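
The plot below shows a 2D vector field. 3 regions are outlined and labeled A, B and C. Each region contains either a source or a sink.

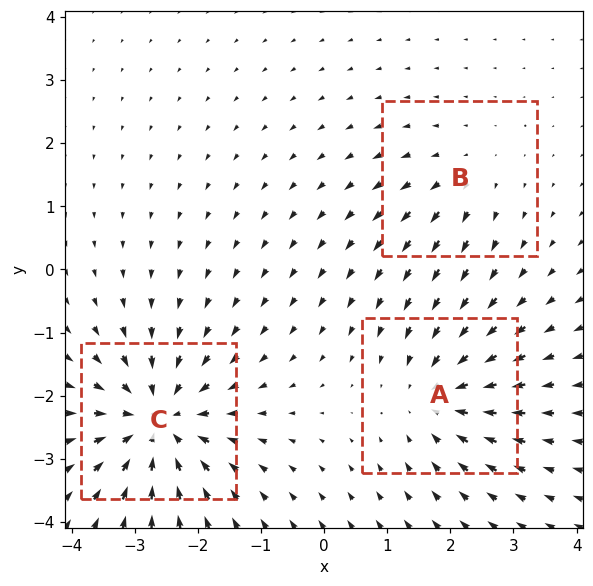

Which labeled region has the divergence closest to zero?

Divergence at each region's feature centre — A: about -4, B: about +2, C: about -5. Region B is closest to zero.

B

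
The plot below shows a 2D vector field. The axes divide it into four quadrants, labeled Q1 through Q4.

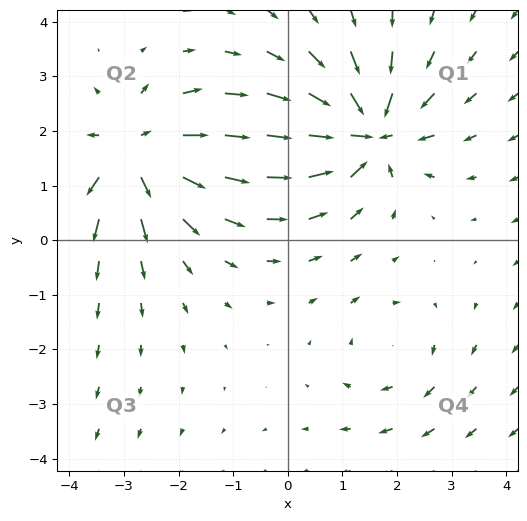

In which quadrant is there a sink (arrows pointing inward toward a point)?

Q1

The sink sits at approximately (1.4, 2.0), which lies in quadrant Q1. The divergence there is about -7, negative as expected for a sink.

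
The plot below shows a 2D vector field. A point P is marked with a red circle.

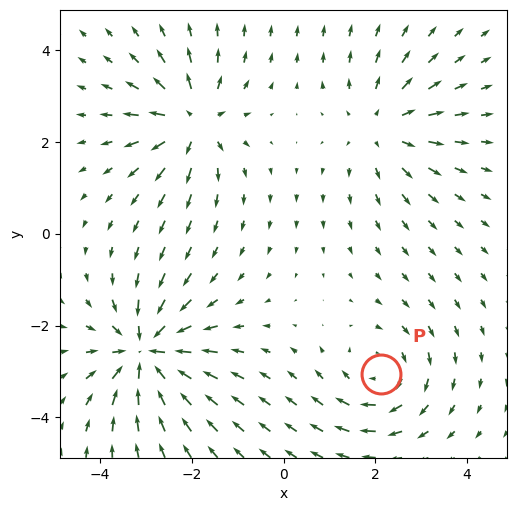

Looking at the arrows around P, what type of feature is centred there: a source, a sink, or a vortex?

At P (2.1, -3.0) the arrows circulate clockwise. Divergence ≈0, curl about -3 — near-zero divergence with nonzero curl is a vortex.

vortex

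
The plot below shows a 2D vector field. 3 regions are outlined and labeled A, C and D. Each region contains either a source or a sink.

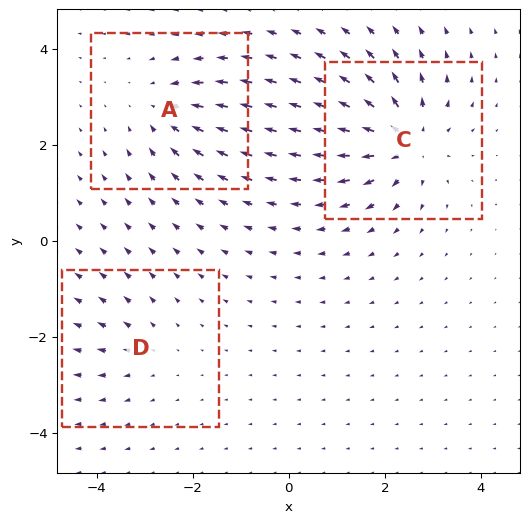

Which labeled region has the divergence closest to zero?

D

Divergence at each region's feature centre — A: about -3, C: about +5, D: about +2. Region D is closest to zero.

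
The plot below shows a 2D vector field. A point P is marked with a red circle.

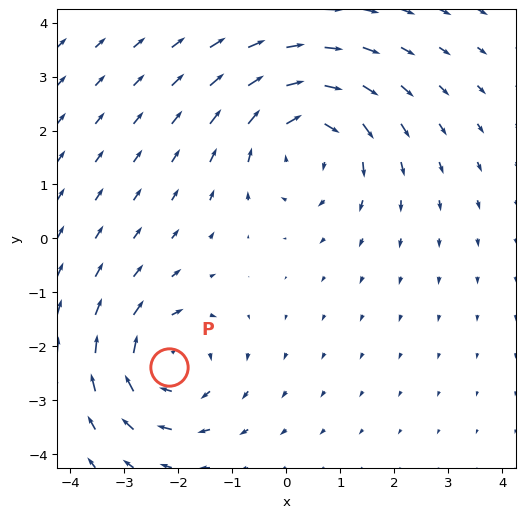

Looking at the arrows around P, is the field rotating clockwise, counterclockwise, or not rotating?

clockwise

Near P at (-2.2, -2.4) the arrows circulate clockwise. The curl (z-component) there is about -4; negative curl means clockwise rotation.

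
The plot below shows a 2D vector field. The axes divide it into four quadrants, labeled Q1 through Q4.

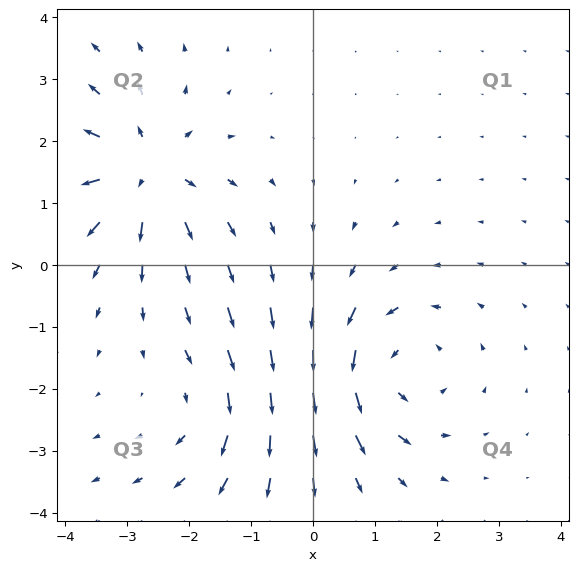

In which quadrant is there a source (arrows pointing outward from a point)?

Q2

The source sits at approximately (-2.7, 1.5), which lies in quadrant Q2. The divergence there is about +6, positive as expected for a source.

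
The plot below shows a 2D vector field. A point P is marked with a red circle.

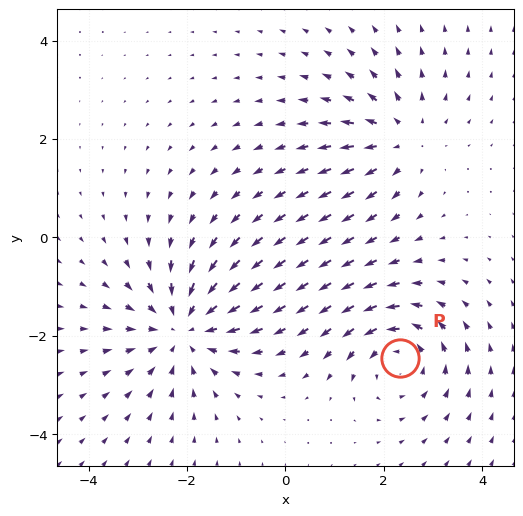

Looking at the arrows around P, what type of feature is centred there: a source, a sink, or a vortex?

At P (2.3, -2.5) the arrows circulate counterclockwise. Divergence ≈0, curl about +4 — near-zero divergence with nonzero curl is a vortex.

vortex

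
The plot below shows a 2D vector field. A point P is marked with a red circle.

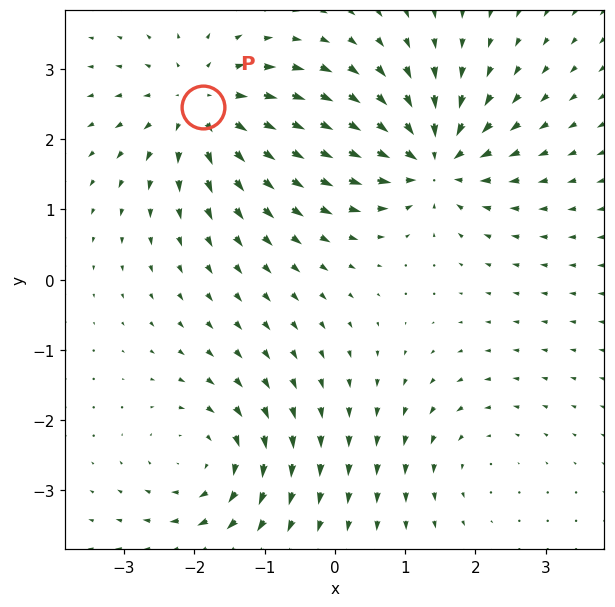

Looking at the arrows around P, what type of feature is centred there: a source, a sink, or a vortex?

At P (-1.9, 2.5) the arrows spread outward. Divergence about +6, curl ≈0 — positive divergence with near-zero curl is a source.

source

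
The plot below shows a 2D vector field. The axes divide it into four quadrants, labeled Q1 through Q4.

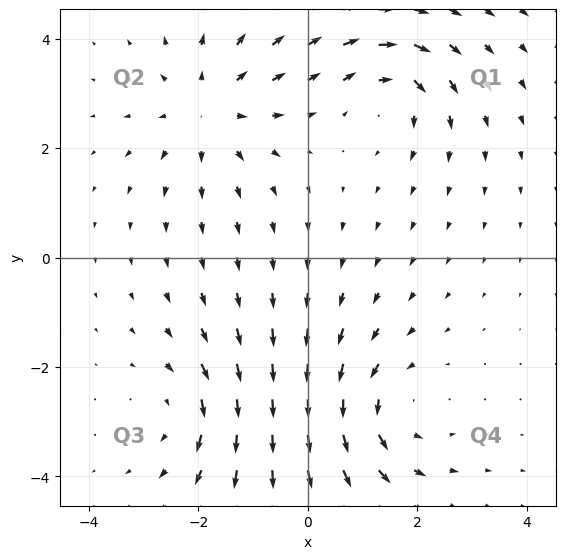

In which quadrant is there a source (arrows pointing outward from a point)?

The source sits at approximately (-1.8, 2.7), which lies in quadrant Q2. The divergence there is about +3, positive as expected for a source.

Q2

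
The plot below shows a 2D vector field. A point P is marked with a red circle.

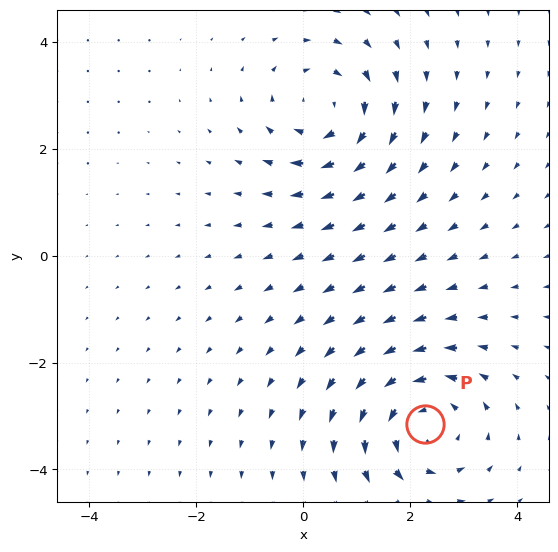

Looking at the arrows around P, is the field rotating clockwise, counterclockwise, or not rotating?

counterclockwise

Near P at (2.3, -3.1) the arrows circulate counterclockwise. The curl (z-component) there is about +4; positive curl means counterclockwise rotation.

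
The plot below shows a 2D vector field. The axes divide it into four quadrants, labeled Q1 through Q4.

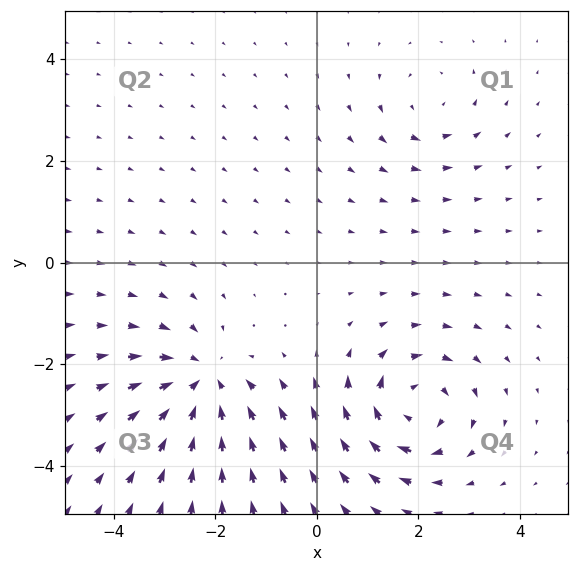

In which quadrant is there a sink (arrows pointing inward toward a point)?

The sink sits at approximately (-2.3, -2.4), which lies in quadrant Q3. The divergence there is about -5, negative as expected for a sink.

Q3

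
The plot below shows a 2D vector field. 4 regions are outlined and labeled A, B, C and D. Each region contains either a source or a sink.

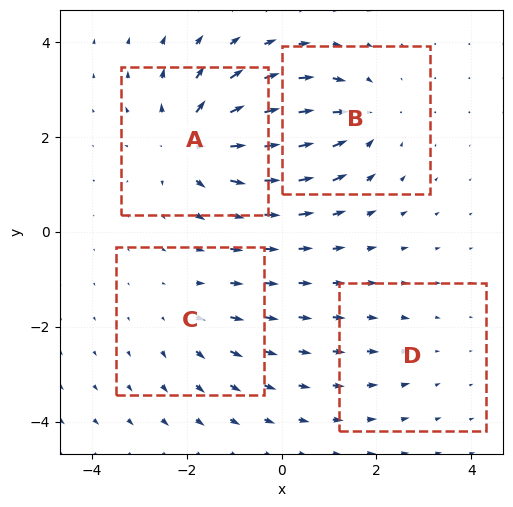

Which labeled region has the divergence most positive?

A

Divergence at each region's feature centre — A: about +7, B: about -5, C: about +3, D: about -2. Region A is most positive.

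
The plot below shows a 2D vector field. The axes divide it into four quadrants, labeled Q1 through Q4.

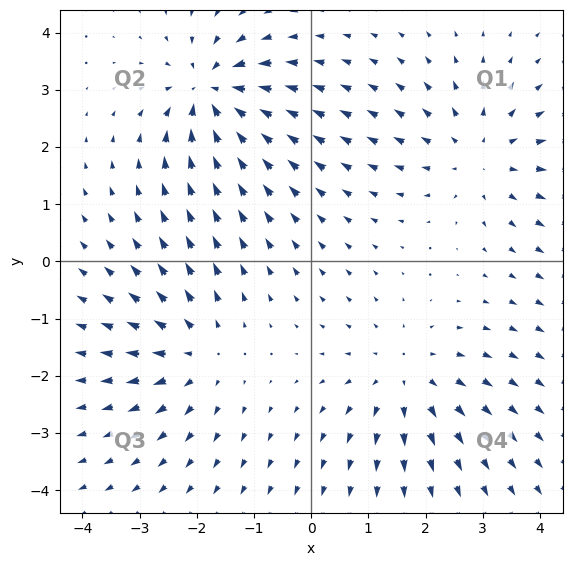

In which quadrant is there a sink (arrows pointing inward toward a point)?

Q2

The sink sits at approximately (-1.7, 3.0), which lies in quadrant Q2. The divergence there is about -7, negative as expected for a sink.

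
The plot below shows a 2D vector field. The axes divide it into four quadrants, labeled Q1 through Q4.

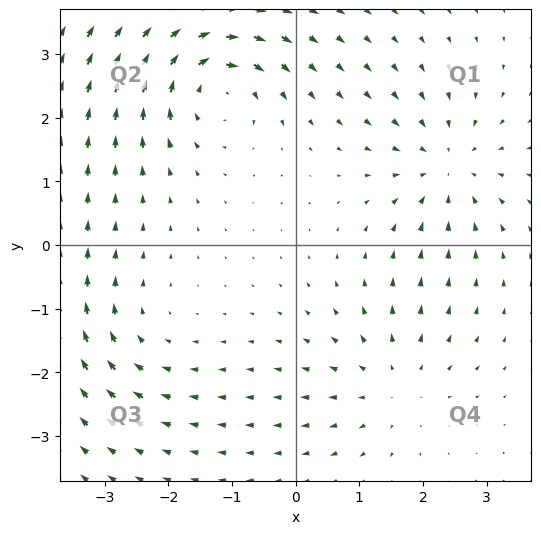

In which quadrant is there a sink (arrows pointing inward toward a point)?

The sink sits at approximately (2.4, 1.2), which lies in quadrant Q1. The divergence there is about -3, negative as expected for a sink.

Q1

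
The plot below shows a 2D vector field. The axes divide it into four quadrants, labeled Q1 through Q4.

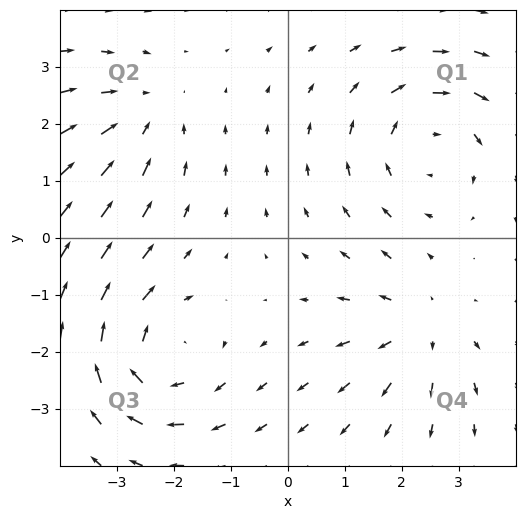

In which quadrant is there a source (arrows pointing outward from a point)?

The source sits at approximately (2.3, -1.6), which lies in quadrant Q4. The divergence there is about +4, positive as expected for a source.

Q4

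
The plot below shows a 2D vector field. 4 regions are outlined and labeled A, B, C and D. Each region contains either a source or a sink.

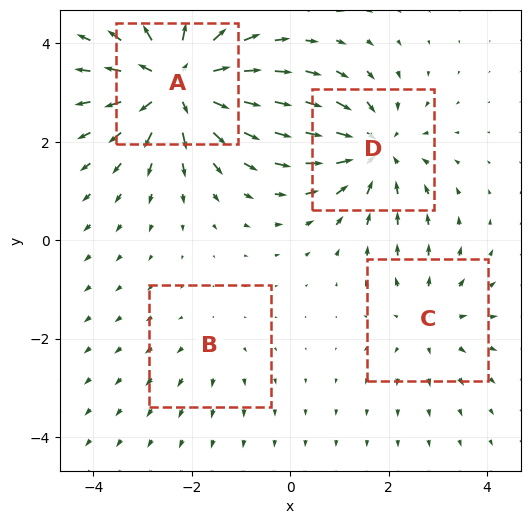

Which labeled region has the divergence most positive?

Divergence at each region's feature centre — A: about +7, B: about +2, C: about +3, D: about -5. Region A is most positive.

A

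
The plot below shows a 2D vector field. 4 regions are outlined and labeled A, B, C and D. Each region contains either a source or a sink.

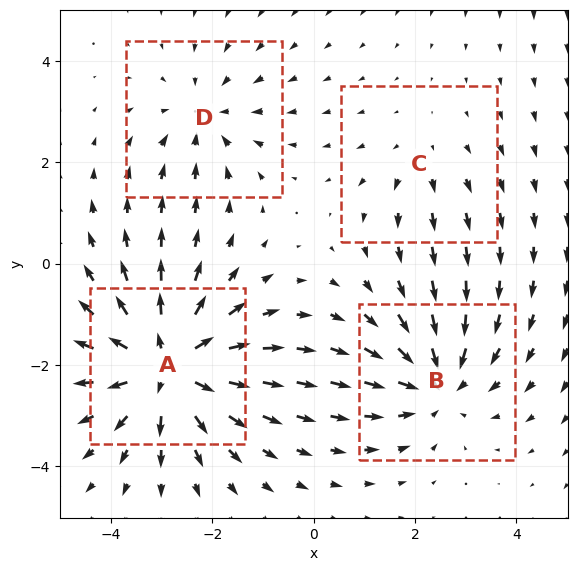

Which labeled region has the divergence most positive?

Divergence at each region's feature centre — A: about +6, B: about -4, C: about +2, D: about -3. Region A is most positive.

A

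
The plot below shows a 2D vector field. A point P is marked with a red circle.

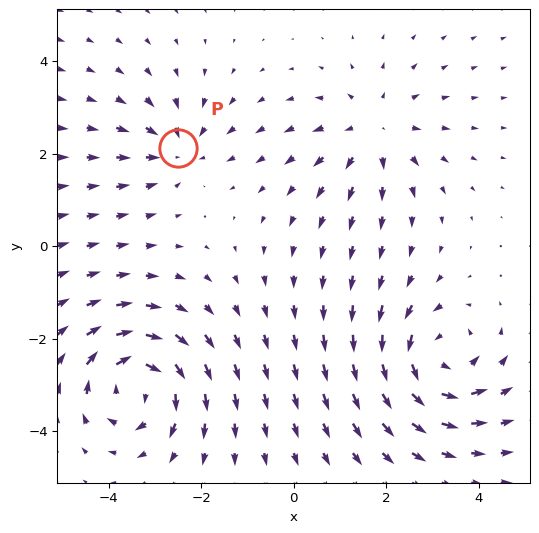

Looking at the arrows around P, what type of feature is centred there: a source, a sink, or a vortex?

At P (-2.5, 2.1) the arrows converge inward. Divergence about -3, curl ≈0 — negative divergence with near-zero curl is a sink.

sink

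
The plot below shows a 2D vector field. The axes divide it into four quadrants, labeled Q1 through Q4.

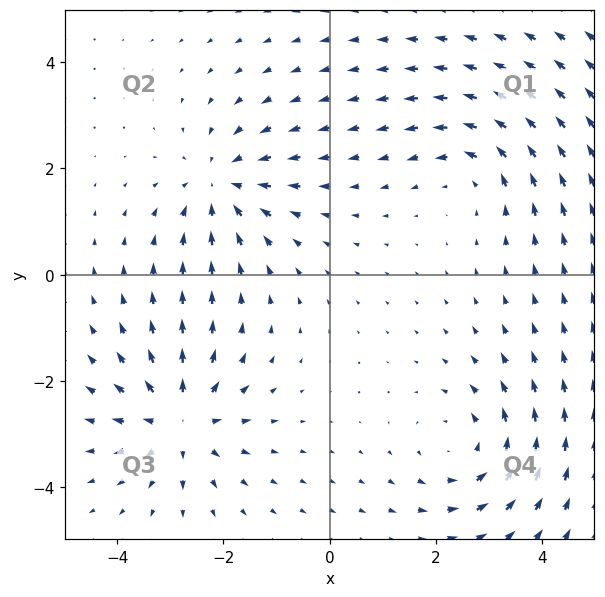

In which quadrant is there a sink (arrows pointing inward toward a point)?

The sink sits at approximately (-2.0, 1.7), which lies in quadrant Q2. The divergence there is about -4, negative as expected for a sink.

Q2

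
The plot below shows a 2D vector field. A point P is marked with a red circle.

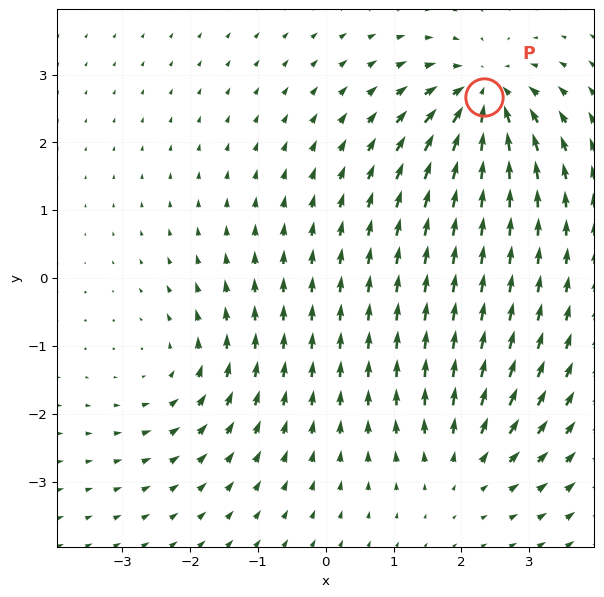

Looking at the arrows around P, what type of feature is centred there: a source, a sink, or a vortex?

At P (2.3, 2.7) the arrows converge inward. Divergence about -7, curl ≈0 — negative divergence with near-zero curl is a sink.

sink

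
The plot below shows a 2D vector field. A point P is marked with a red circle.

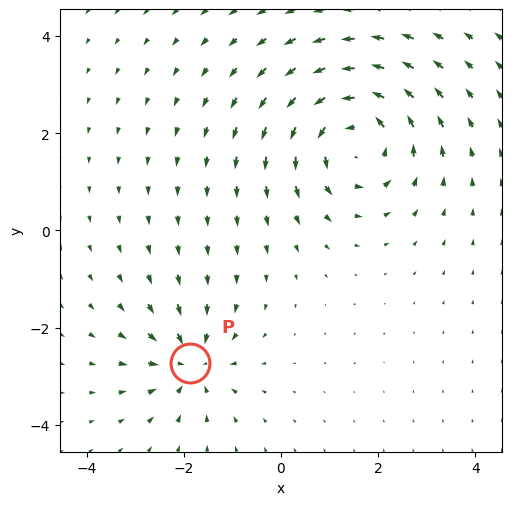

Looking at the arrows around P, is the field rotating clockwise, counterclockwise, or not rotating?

not rotating

Near P at (-1.9, -2.7) the arrows show no circulation. The curl there is ≈0.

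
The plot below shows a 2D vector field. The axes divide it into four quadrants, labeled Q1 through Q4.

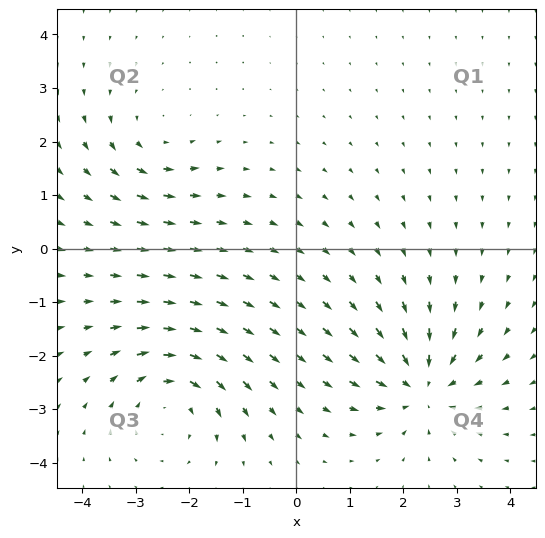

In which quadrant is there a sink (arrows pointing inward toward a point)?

The sink sits at approximately (2.4, -2.6), which lies in quadrant Q4. The divergence there is about -6, negative as expected for a sink.

Q4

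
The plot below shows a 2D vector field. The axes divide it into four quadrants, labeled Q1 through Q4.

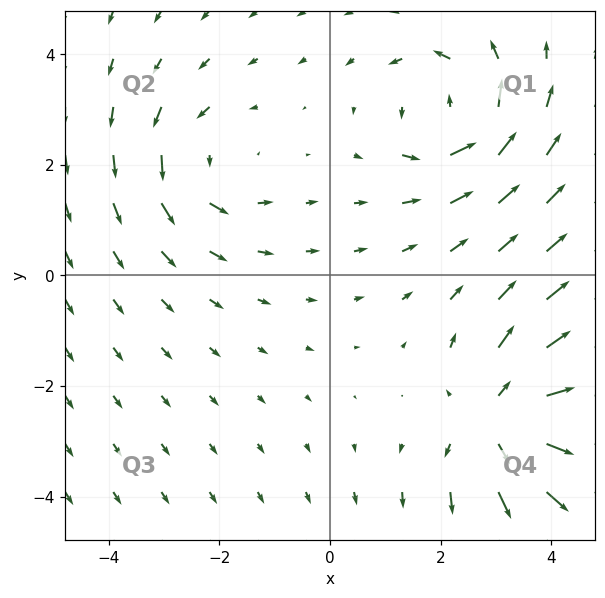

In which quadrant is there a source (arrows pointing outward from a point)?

Q4

The source sits at approximately (3.2, -2.6), which lies in quadrant Q4. The divergence there is about +4, positive as expected for a source.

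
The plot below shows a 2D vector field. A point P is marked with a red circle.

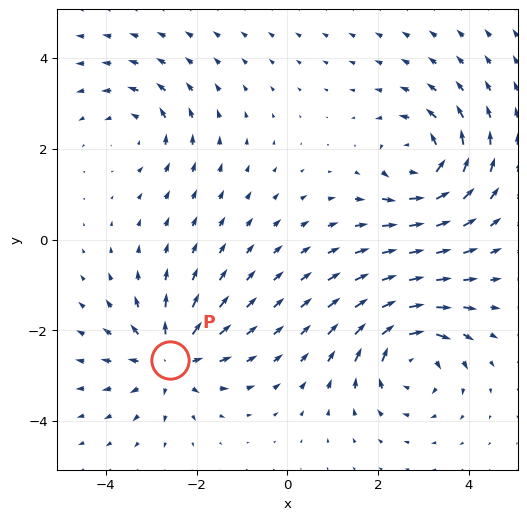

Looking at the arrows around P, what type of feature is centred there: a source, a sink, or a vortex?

At P (-2.6, -2.6) the arrows spread outward. Divergence about +5, curl ≈0 — positive divergence with near-zero curl is a source.

source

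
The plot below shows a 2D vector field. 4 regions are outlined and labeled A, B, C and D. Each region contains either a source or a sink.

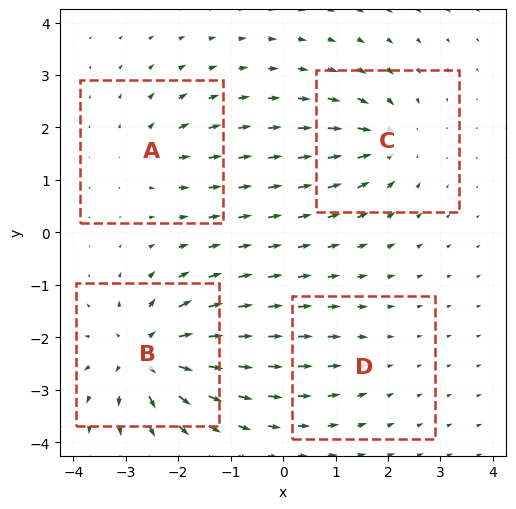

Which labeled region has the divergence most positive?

B

Divergence at each region's feature centre — A: about +4, B: about +9, C: about -6, D: about -3. Region B is most positive.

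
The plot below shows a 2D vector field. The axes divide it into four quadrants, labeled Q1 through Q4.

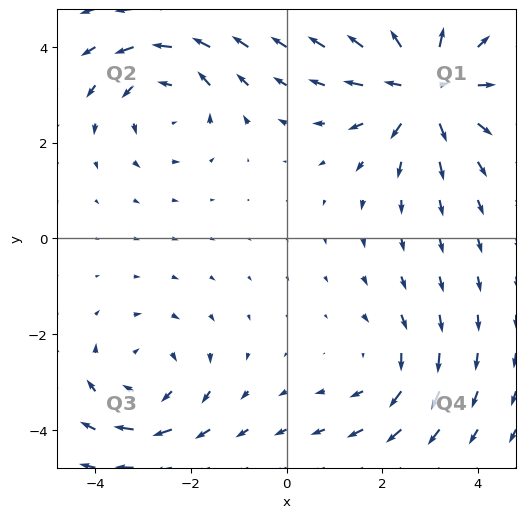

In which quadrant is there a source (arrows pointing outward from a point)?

The source sits at approximately (2.9, 3.1), which lies in quadrant Q1. The divergence there is about +5, positive as expected for a source.

Q1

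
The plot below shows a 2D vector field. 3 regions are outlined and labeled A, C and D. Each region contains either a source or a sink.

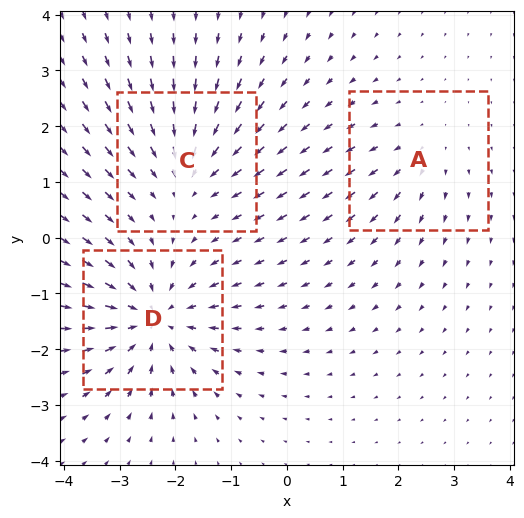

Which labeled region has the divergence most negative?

D

Divergence at each region's feature centre — A: about +2, C: about -3, D: about -5. Region D is most negative.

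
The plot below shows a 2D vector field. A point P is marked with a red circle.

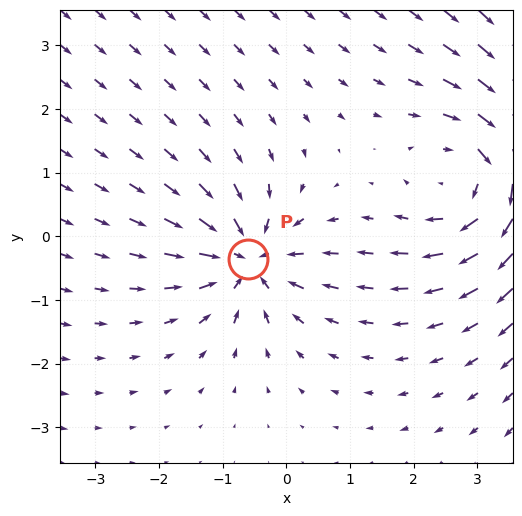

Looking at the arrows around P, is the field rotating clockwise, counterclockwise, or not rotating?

Near P at (-0.6, -0.4) the arrows show no circulation. The curl there is ≈0.

not rotating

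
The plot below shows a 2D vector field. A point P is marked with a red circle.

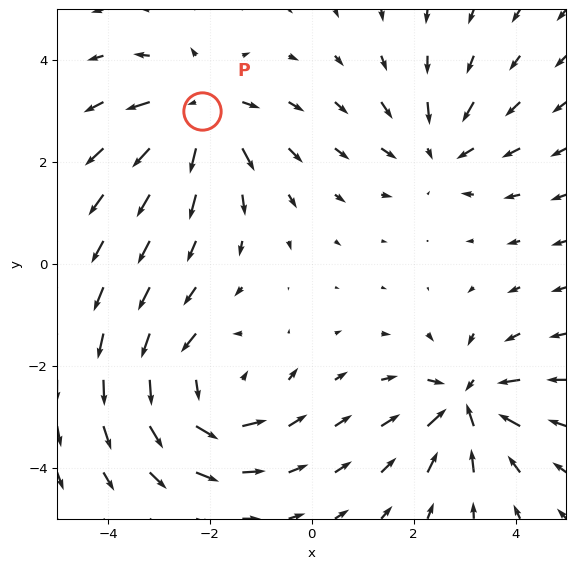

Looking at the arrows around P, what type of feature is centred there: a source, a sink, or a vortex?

At P (-2.2, 3.0) the arrows spread outward. Divergence about +5, curl ≈0 — positive divergence with near-zero curl is a source.

source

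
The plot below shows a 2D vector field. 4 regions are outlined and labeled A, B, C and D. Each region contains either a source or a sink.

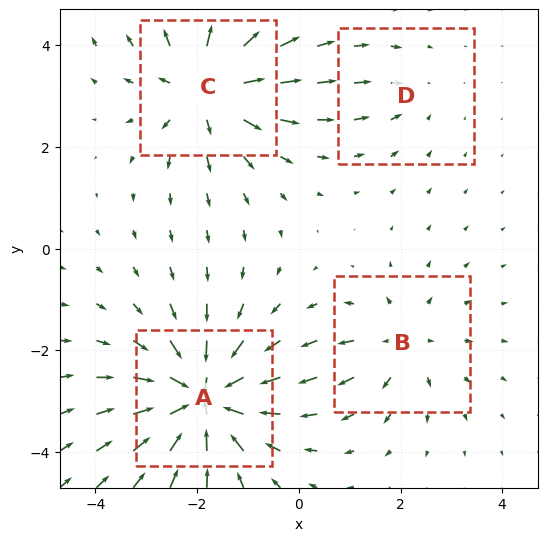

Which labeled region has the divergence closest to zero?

Divergence at each region's feature centre — A: about -7, B: about +4, C: about +6, D: about -2. Region D is closest to zero.

D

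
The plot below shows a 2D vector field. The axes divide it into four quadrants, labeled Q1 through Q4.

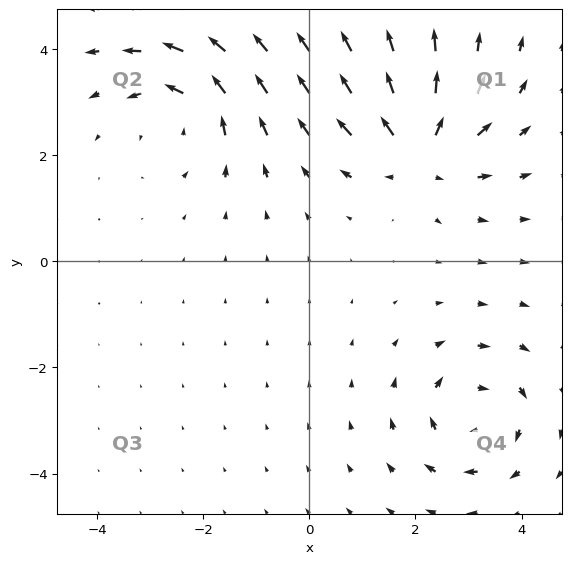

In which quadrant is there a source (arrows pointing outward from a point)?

Q1

The source sits at approximately (2.1, 2.1), which lies in quadrant Q1. The divergence there is about +5, positive as expected for a source.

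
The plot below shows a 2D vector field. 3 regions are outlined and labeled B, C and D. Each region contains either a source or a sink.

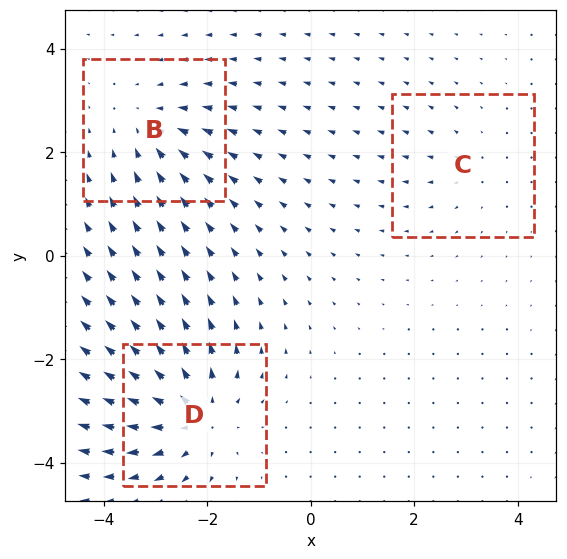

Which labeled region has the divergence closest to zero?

C

Divergence at each region's feature centre — B: about -3, C: about +2, D: about +5. Region C is closest to zero.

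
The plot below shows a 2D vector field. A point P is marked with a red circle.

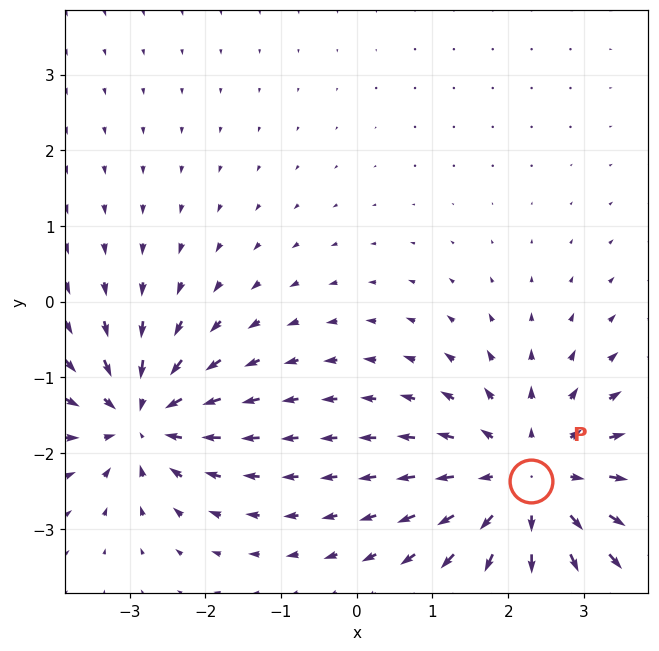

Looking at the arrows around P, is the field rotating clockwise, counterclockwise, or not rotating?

not rotating

Near P at (2.3, -2.4) the arrows show no circulation. The curl there is ≈0.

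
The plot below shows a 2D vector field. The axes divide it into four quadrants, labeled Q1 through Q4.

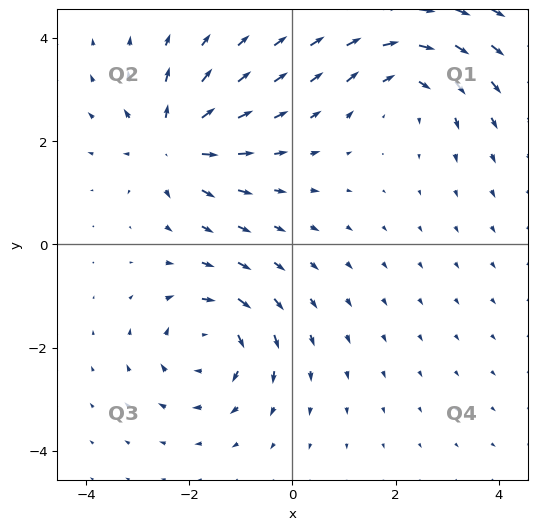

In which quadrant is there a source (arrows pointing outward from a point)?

Q2

The source sits at approximately (-2.3, 2.0), which lies in quadrant Q2. The divergence there is about +5, positive as expected for a source.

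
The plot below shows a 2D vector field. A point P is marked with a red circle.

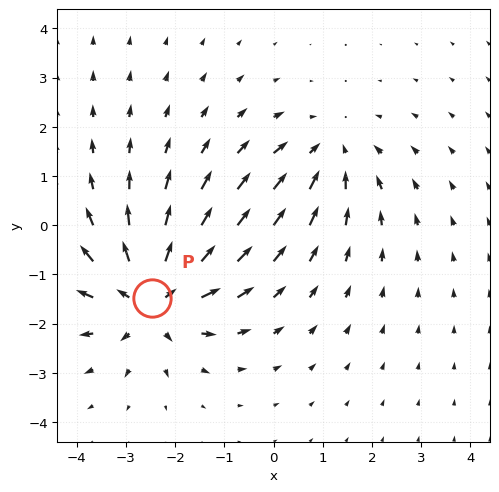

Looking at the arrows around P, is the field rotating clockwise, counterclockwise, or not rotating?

not rotating

Near P at (-2.5, -1.5) the arrows show no circulation. The curl there is ≈0.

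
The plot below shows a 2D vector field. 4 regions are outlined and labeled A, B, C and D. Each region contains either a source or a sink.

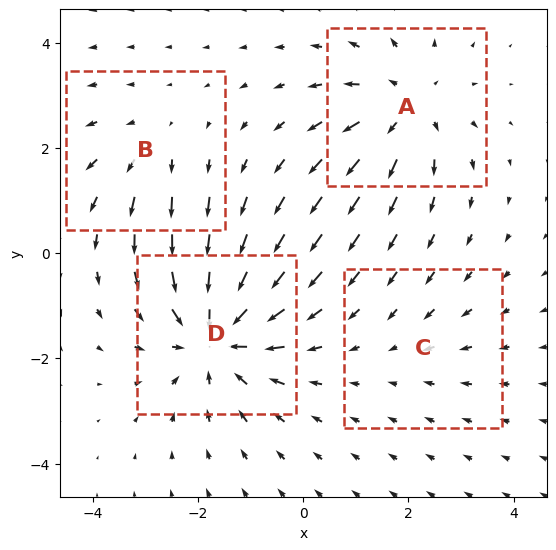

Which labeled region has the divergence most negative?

Divergence at each region's feature centre — A: about +5, B: about +3, C: about -2, D: about -7. Region D is most negative.

D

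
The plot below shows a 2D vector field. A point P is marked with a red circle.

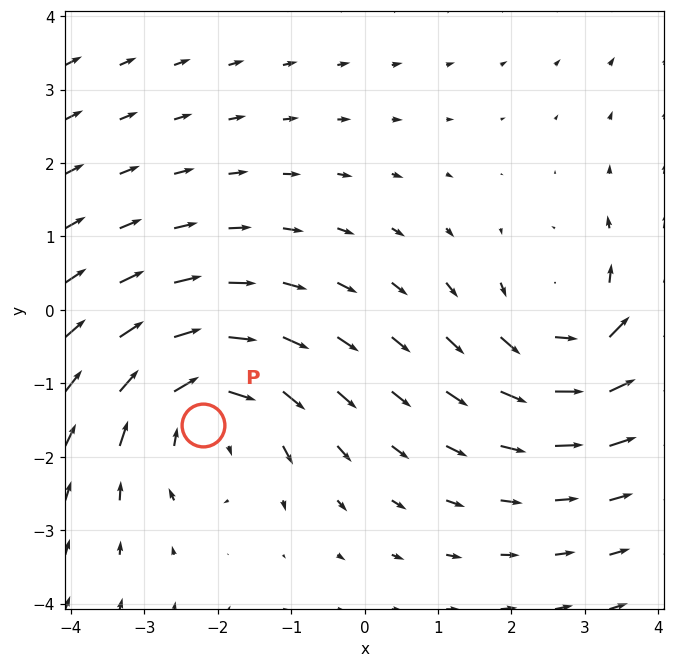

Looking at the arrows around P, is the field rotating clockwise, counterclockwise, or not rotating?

Near P at (-2.2, -1.6) the arrows circulate clockwise. The curl (z-component) there is about -4; negative curl means clockwise rotation.

clockwise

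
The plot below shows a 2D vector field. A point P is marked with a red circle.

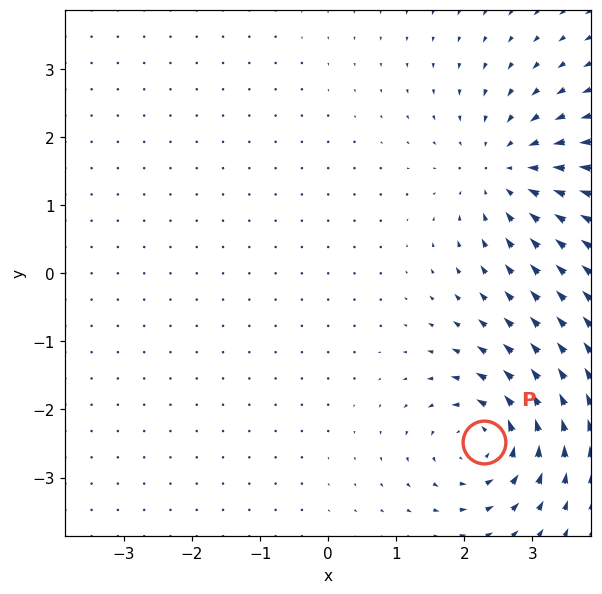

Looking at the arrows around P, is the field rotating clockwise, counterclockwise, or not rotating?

counterclockwise

Near P at (2.3, -2.5) the arrows circulate counterclockwise. The curl (z-component) there is about +6; positive curl means counterclockwise rotation.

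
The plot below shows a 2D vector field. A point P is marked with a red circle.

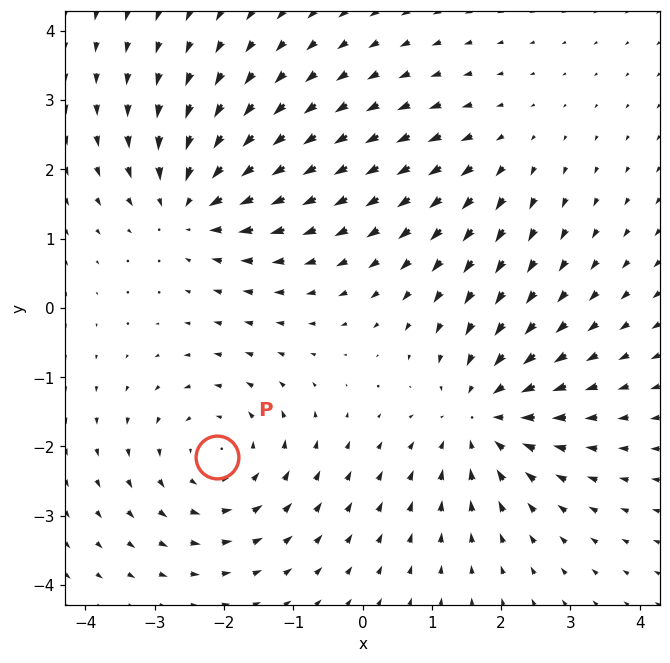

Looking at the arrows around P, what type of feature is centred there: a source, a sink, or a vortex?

vortex

At P (-2.1, -2.2) the arrows circulate counterclockwise. Divergence ≈0, curl about +4 — near-zero divergence with nonzero curl is a vortex.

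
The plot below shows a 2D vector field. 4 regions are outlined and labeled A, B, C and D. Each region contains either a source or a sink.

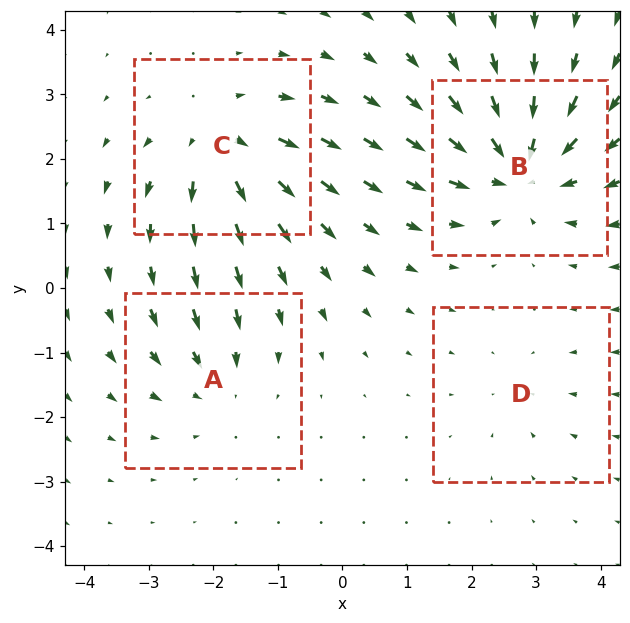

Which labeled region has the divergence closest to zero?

Divergence at each region's feature centre — A: about -4, B: about -7, C: about +6, D: about -2. Region D is closest to zero.

D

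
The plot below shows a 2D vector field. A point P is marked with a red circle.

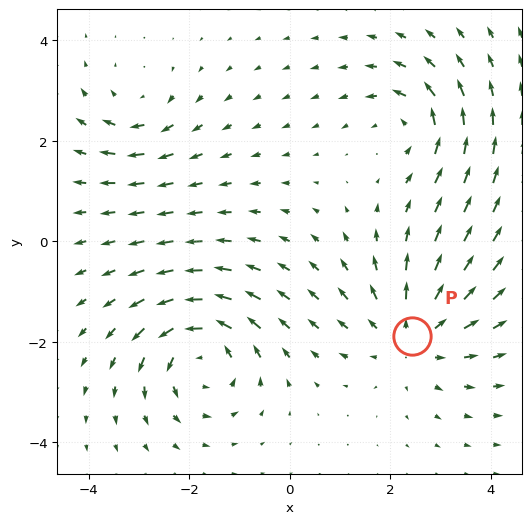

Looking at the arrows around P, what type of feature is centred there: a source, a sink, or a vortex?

At P (2.4, -1.9) the arrows spread outward. Divergence about +4, curl ≈0 — positive divergence with near-zero curl is a source.

source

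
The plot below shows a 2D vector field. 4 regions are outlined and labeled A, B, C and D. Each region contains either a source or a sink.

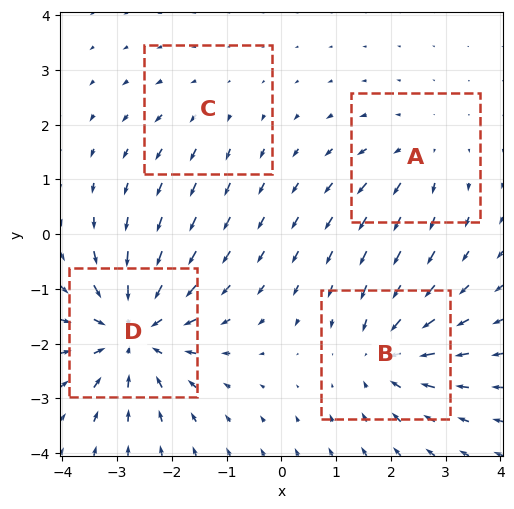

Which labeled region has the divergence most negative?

D

Divergence at each region's feature centre — A: about +3, B: about -4, C: about +2, D: about -6. Region D is most negative.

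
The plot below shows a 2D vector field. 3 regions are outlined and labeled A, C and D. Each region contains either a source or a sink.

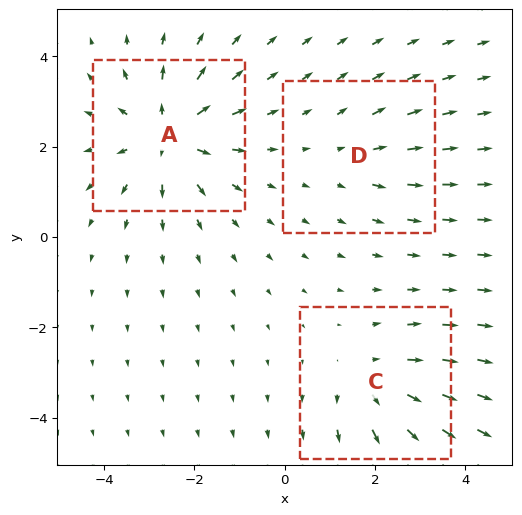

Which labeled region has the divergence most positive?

Divergence at each region's feature centre — A: about +5, C: about +3, D: about +2. Region A is most positive.

A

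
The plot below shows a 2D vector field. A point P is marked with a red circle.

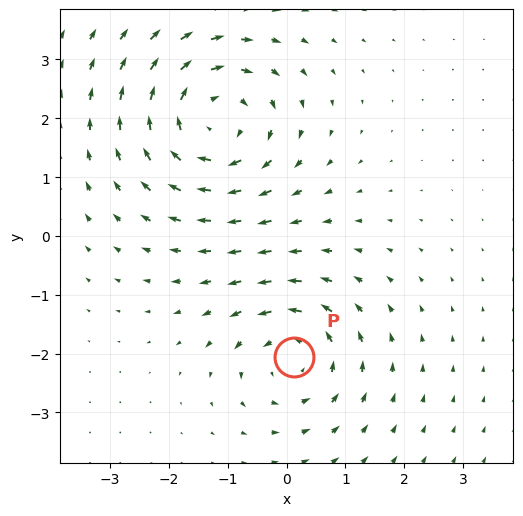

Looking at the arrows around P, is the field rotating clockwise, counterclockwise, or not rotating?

counterclockwise

Near P at (0.1, -2.1) the arrows circulate counterclockwise. The curl (z-component) there is about +3; positive curl means counterclockwise rotation.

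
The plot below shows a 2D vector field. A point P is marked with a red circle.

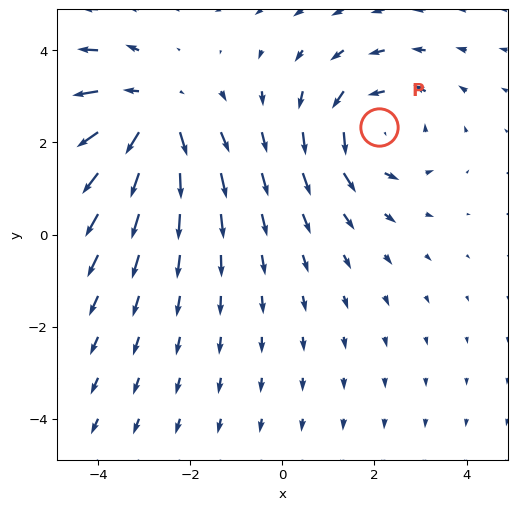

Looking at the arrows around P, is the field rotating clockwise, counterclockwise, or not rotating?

counterclockwise

Near P at (2.1, 2.3) the arrows circulate counterclockwise. The curl (z-component) there is about +3; positive curl means counterclockwise rotation.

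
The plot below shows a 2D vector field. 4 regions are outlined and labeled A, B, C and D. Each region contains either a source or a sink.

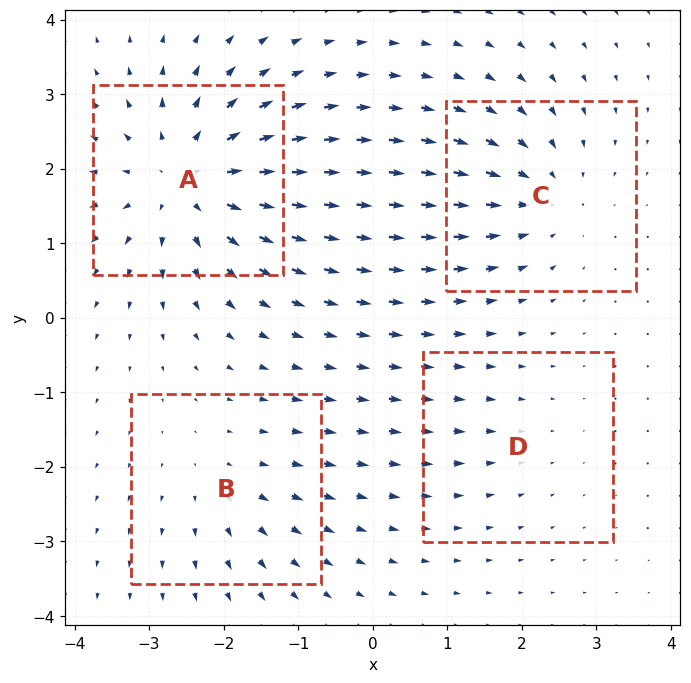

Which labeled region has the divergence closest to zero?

D

Divergence at each region's feature centre — A: about +7, B: about +3, C: about -4, D: about -2. Region D is closest to zero.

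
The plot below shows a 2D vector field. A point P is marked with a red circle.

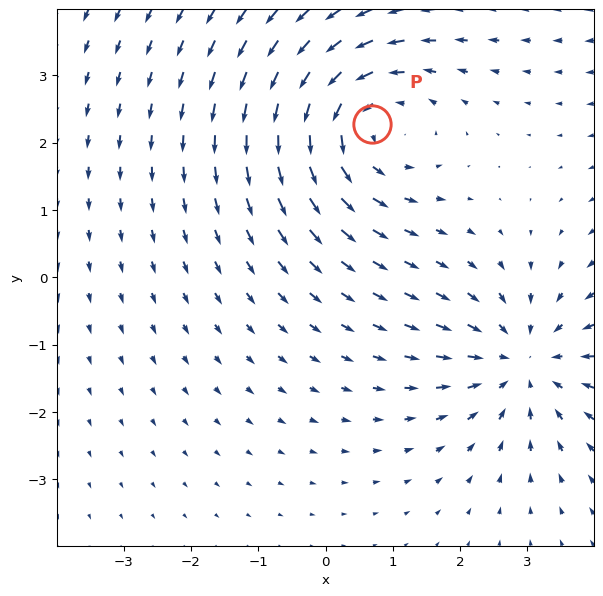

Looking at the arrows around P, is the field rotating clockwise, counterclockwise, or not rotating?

counterclockwise

Near P at (0.7, 2.3) the arrows circulate counterclockwise. The curl (z-component) there is about +4; positive curl means counterclockwise rotation.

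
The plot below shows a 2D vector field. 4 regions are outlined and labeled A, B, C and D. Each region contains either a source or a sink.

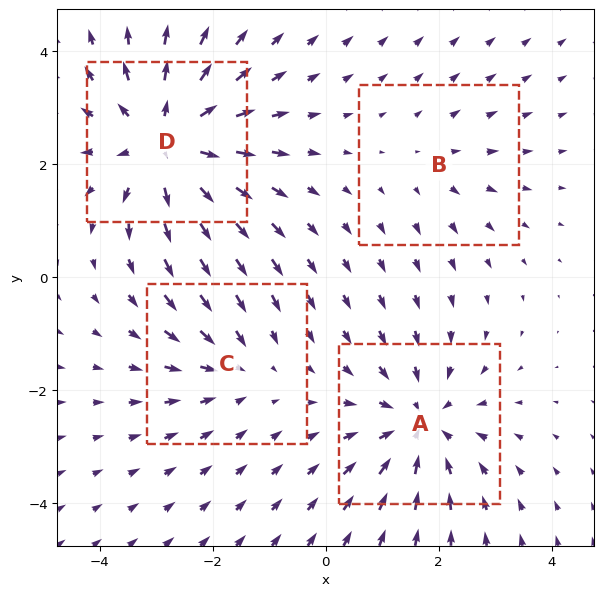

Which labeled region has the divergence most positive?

Divergence at each region's feature centre — A: about -5, B: about +2, C: about -3, D: about +6. Region D is most positive.

D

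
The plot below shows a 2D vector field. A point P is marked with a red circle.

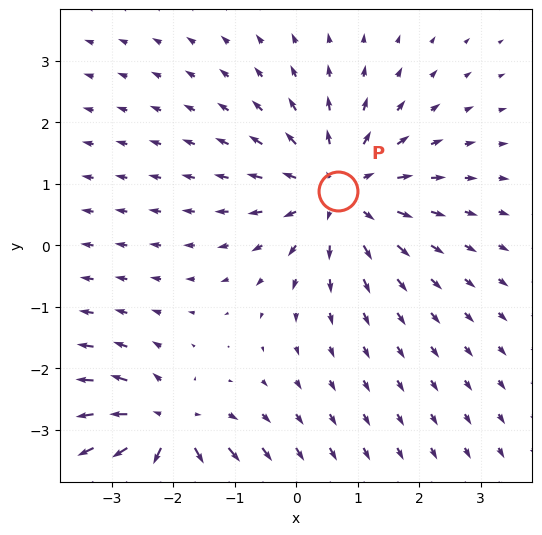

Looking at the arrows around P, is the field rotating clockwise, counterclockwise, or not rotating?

not rotating

Near P at (0.7, 0.9) the arrows show no circulation. The curl there is ≈0.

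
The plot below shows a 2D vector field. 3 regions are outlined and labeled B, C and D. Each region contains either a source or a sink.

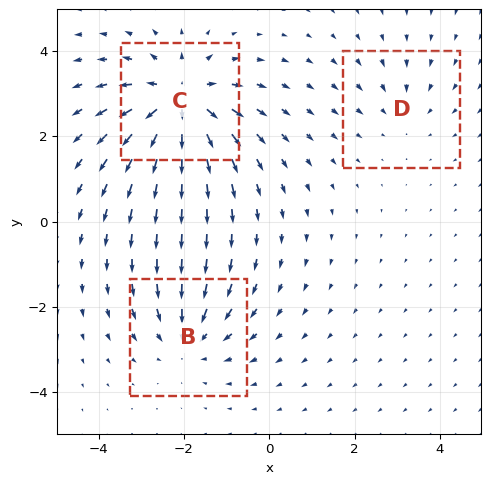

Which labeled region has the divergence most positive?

Divergence at each region's feature centre — B: about -3, C: about +5, D: about -2. Region C is most positive.

C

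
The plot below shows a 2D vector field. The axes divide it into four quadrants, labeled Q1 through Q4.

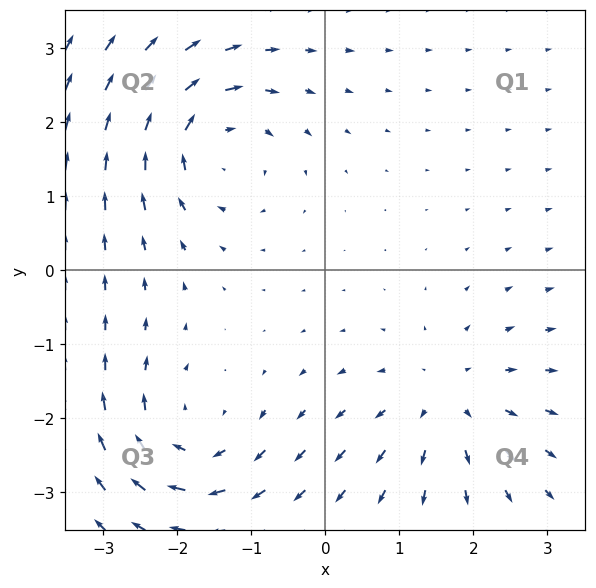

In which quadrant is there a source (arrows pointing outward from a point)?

Q4

The source sits at approximately (1.7, -1.8), which lies in quadrant Q4. The divergence there is about +4, positive as expected for a source.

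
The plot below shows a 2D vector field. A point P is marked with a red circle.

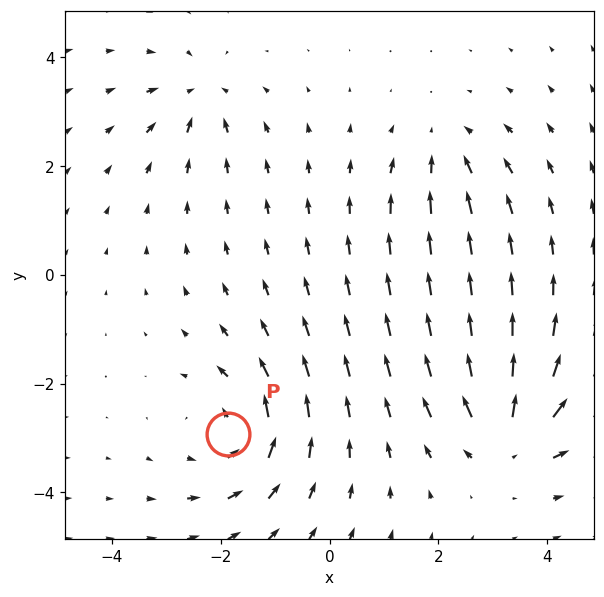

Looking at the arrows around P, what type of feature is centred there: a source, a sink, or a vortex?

At P (-1.9, -2.9) the arrows circulate counterclockwise. Divergence ≈0, curl about +4 — near-zero divergence with nonzero curl is a vortex.

vortex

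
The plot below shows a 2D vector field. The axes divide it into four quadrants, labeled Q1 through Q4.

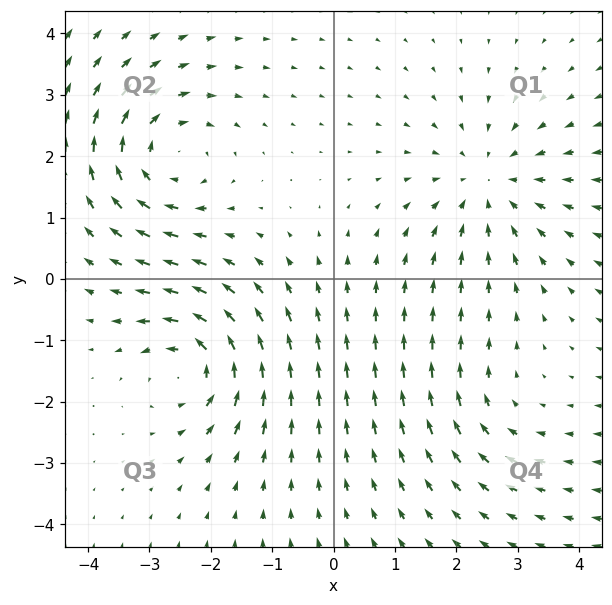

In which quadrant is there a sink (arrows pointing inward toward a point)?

The sink sits at approximately (2.5, 1.5), which lies in quadrant Q1. The divergence there is about -4, negative as expected for a sink.

Q1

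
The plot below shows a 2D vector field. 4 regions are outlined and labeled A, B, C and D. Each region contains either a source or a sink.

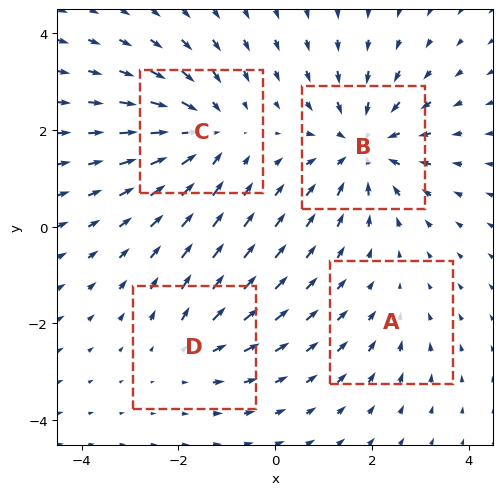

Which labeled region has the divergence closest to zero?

Divergence at each region's feature centre — A: about -2, B: about -6, C: about -5, D: about +3. Region A is closest to zero.

A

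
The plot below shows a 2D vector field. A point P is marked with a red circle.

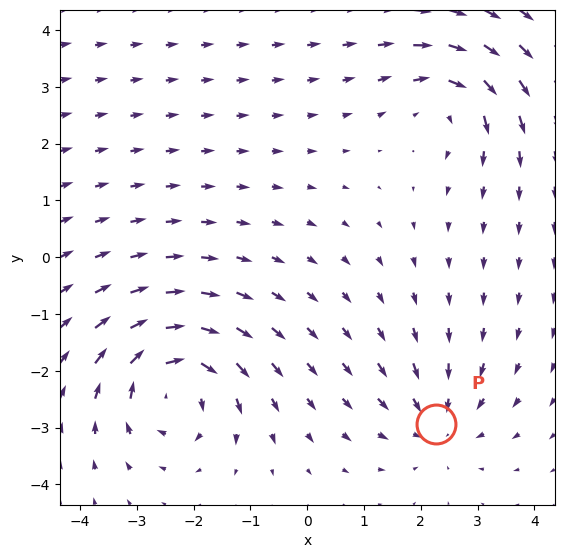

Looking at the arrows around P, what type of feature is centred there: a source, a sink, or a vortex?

At P (2.3, -2.9) the arrows converge inward. Divergence about -3, curl ≈0 — negative divergence with near-zero curl is a sink.

sink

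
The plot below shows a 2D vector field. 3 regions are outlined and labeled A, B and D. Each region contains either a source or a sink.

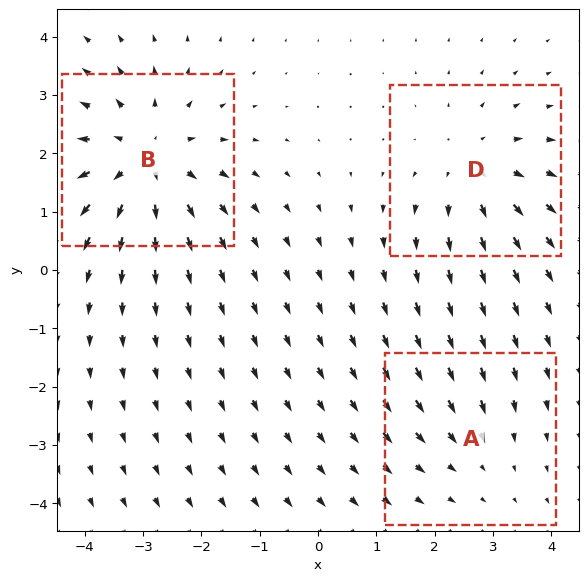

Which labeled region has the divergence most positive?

B

Divergence at each region's feature centre — A: about -2, B: about +4, D: about +3. Region B is most positive.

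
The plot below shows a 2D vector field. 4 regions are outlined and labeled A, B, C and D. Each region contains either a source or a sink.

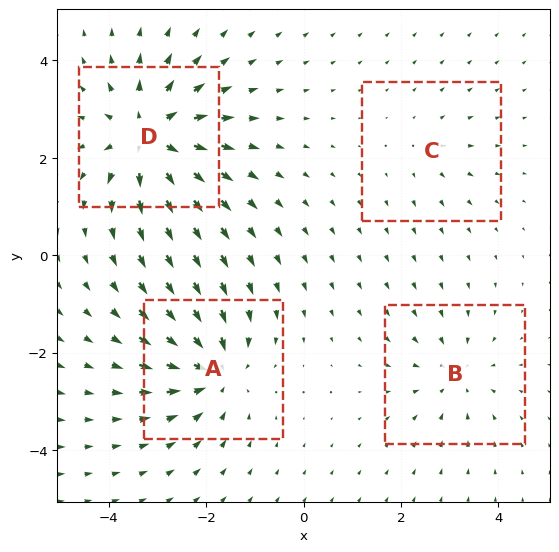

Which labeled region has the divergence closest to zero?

Divergence at each region's feature centre — A: about -6, B: about -4, C: about +2, D: about +7. Region C is closest to zero.

C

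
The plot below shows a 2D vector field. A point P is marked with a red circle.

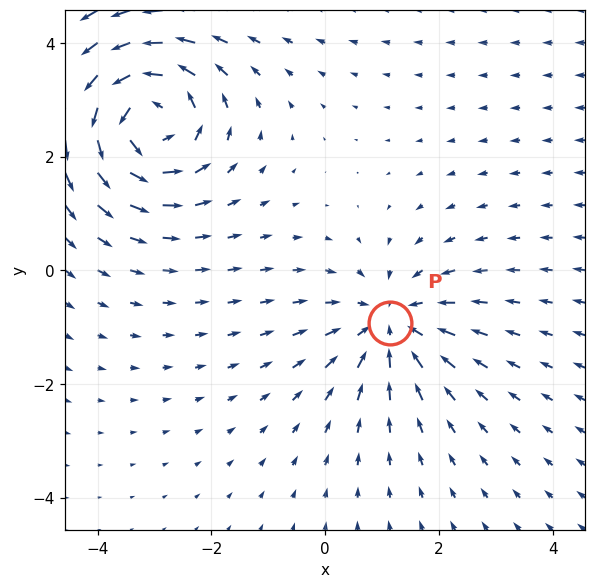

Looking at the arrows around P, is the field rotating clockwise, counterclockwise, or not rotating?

not rotating

Near P at (1.1, -0.9) the arrows show no circulation. The curl there is ≈0.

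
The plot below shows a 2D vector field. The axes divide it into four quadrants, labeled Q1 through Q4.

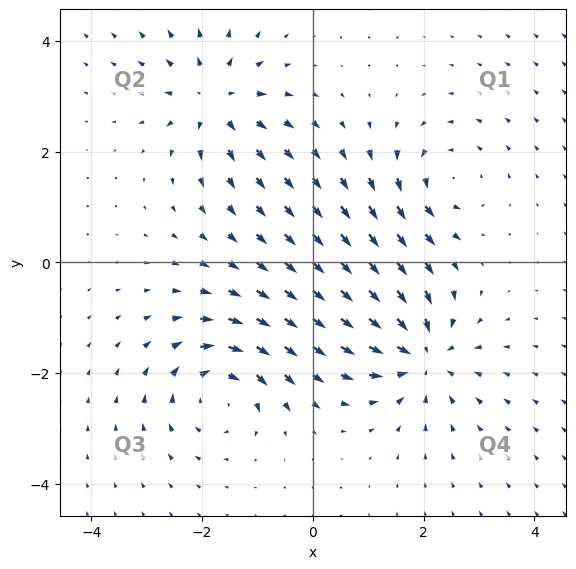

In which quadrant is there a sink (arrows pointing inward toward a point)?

The sink sits at approximately (2.0, -1.7), which lies in quadrant Q4. The divergence there is about -6, negative as expected for a sink.

Q4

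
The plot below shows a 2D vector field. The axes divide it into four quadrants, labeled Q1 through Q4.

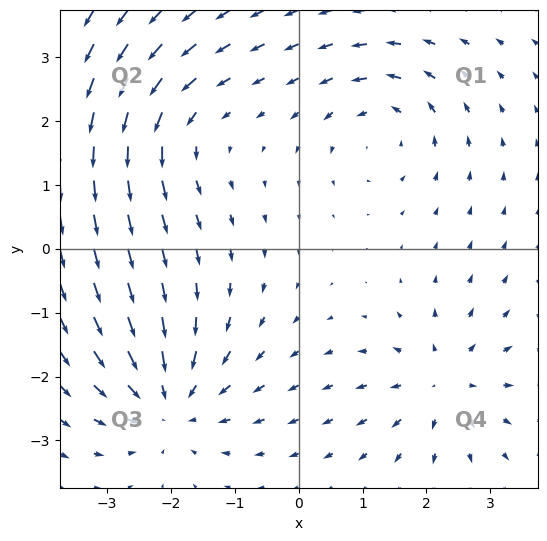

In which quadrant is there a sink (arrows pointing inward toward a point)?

The sink sits at approximately (-2.0, -2.4), which lies in quadrant Q3. The divergence there is about -5, negative as expected for a sink.

Q3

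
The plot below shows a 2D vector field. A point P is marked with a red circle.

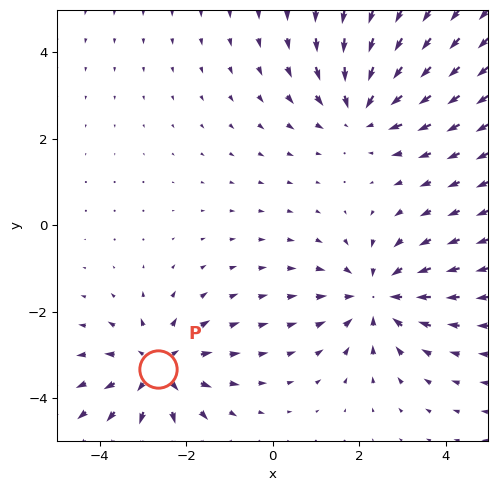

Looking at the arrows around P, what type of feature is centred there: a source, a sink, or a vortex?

At P (-2.7, -3.3) the arrows spread outward. Divergence about +3, curl ≈0 — positive divergence with near-zero curl is a source.

source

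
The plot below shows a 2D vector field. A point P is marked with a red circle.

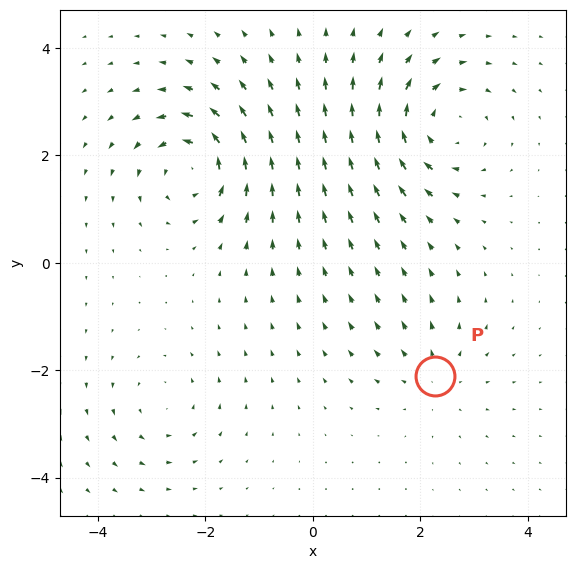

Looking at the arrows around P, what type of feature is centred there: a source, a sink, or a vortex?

source

At P (2.3, -2.1) the arrows spread outward. Divergence about +3, curl ≈0 — positive divergence with near-zero curl is a source.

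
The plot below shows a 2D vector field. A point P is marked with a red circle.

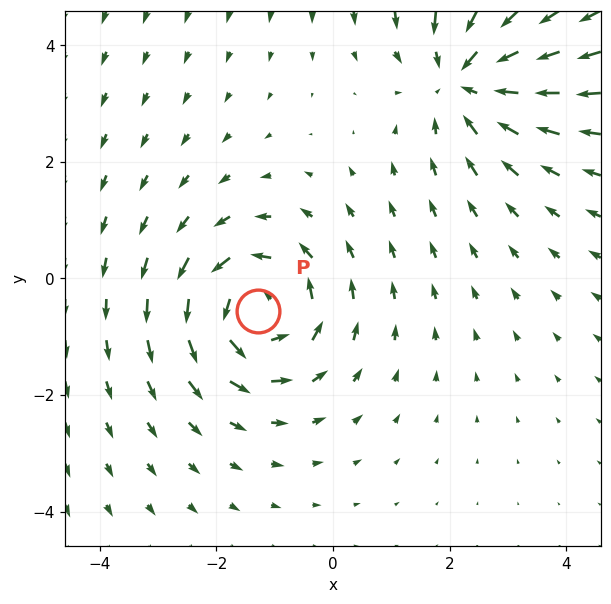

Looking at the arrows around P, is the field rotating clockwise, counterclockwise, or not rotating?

Near P at (-1.3, -0.6) the arrows circulate counterclockwise. The curl (z-component) there is about +4; positive curl means counterclockwise rotation.

counterclockwise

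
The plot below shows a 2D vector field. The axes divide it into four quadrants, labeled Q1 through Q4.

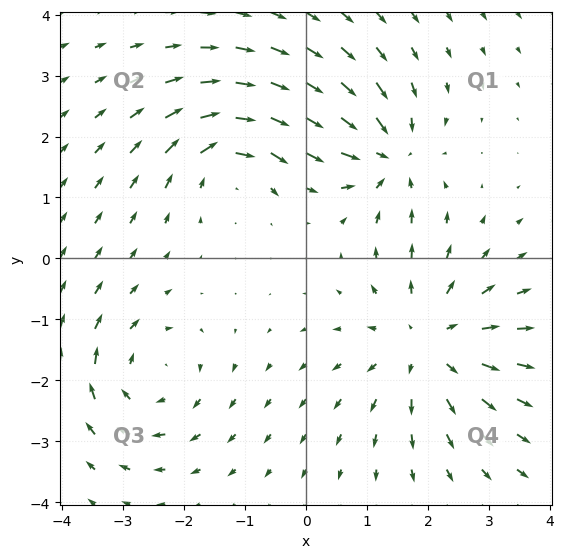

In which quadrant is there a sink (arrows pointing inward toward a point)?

The sink sits at approximately (1.3, 1.7), which lies in quadrant Q1. The divergence there is about -4, negative as expected for a sink.

Q1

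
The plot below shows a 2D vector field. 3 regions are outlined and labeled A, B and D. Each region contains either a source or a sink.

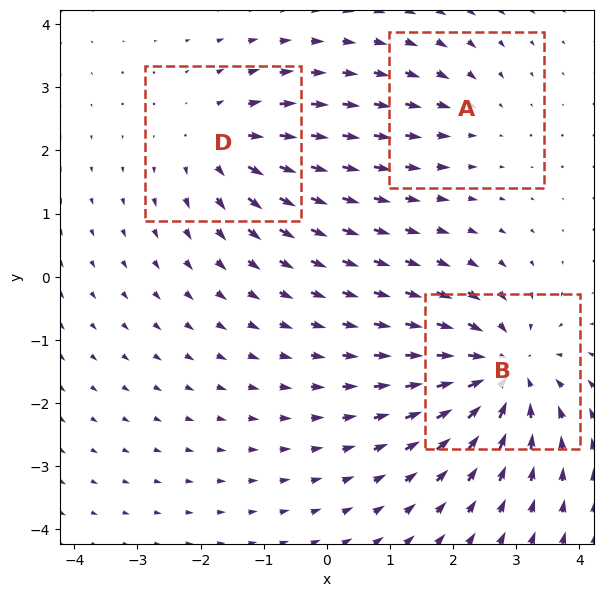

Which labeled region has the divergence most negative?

Divergence at each region's feature centre — A: about -2, B: about -5, D: about +3. Region B is most negative.

B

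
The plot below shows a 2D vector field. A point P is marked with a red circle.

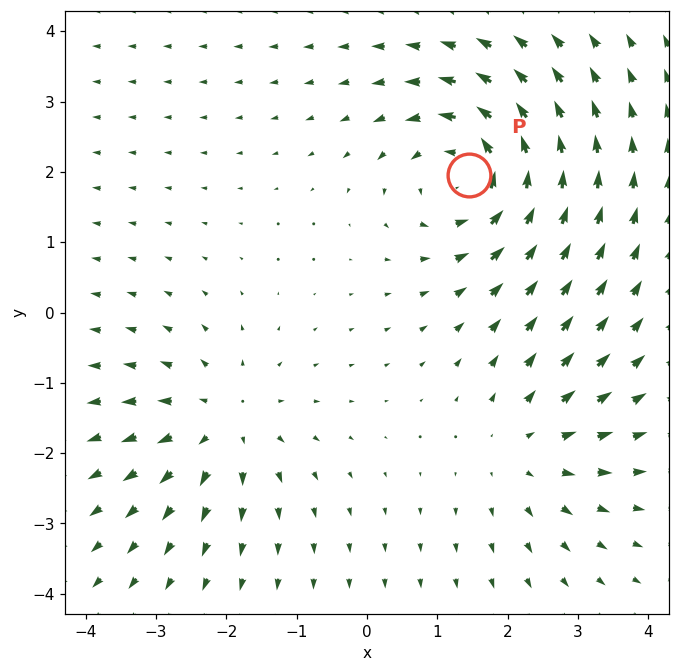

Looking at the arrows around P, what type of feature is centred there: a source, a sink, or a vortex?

vortex

At P (1.5, 2.0) the arrows circulate counterclockwise. Divergence ≈0, curl about +5 — near-zero divergence with nonzero curl is a vortex.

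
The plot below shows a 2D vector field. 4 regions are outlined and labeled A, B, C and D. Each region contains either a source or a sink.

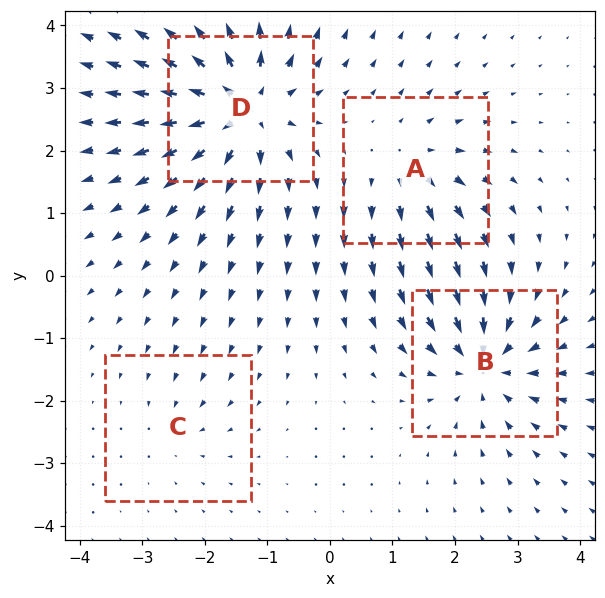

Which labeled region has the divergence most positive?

Divergence at each region's feature centre — A: about +4, B: about -6, C: about -2, D: about +8. Region D is most positive.

D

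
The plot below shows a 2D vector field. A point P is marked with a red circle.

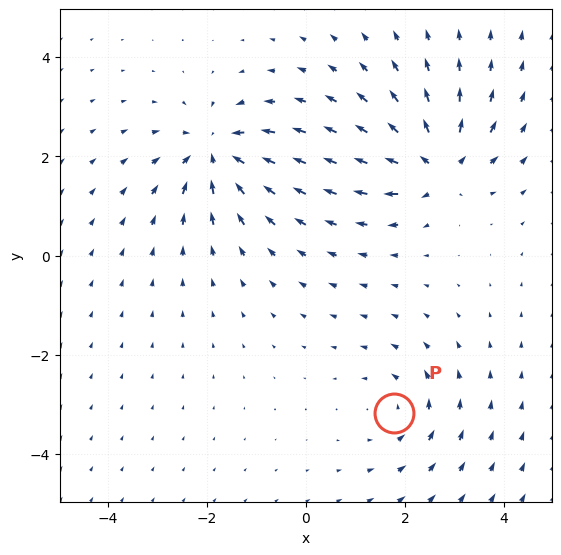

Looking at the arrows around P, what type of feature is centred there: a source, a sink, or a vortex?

vortex

At P (1.8, -3.2) the arrows circulate counterclockwise. Divergence ≈0, curl about +3 — near-zero divergence with nonzero curl is a vortex.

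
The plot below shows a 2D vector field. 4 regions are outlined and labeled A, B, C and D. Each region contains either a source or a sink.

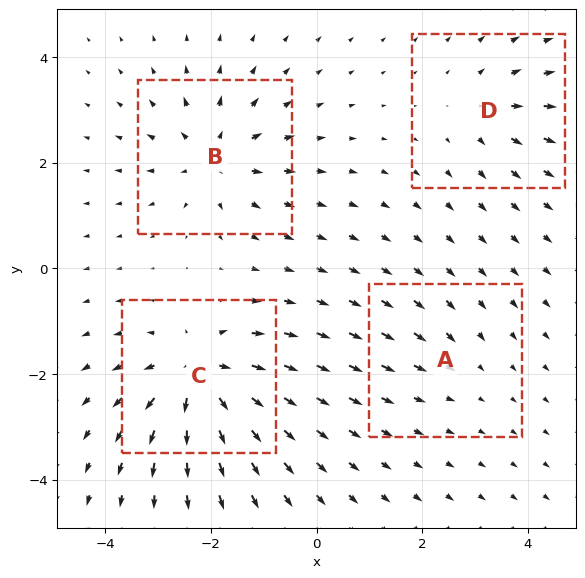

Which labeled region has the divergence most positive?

C

Divergence at each region's feature centre — A: about -2, B: about +6, C: about +8, D: about +4. Region C is most positive.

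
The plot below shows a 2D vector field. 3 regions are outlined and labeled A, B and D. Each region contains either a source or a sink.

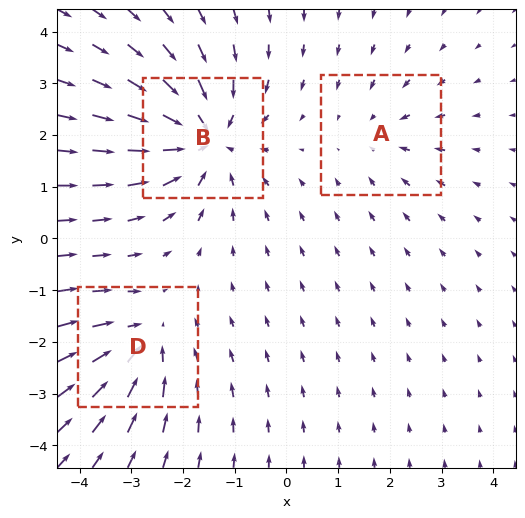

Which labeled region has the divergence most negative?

B

Divergence at each region's feature centre — A: about -2, B: about -5, D: about -3. Region B is most negative.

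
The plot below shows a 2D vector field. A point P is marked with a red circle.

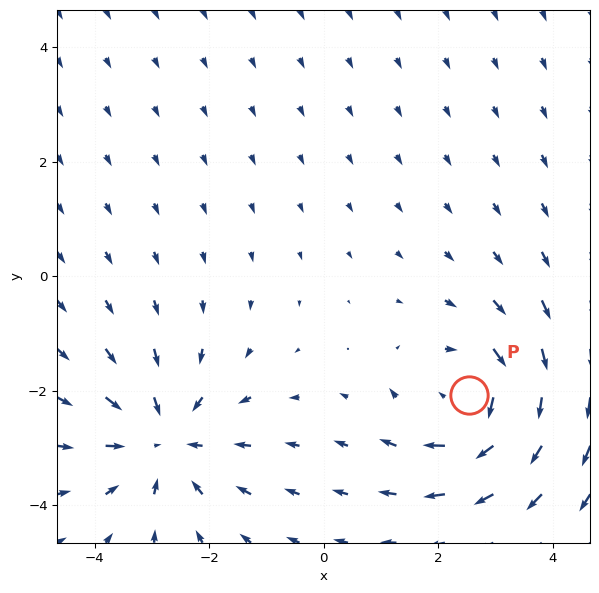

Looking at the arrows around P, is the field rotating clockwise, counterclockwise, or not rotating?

Near P at (2.5, -2.1) the arrows circulate clockwise. The curl (z-component) there is about -5; negative curl means clockwise rotation.

clockwise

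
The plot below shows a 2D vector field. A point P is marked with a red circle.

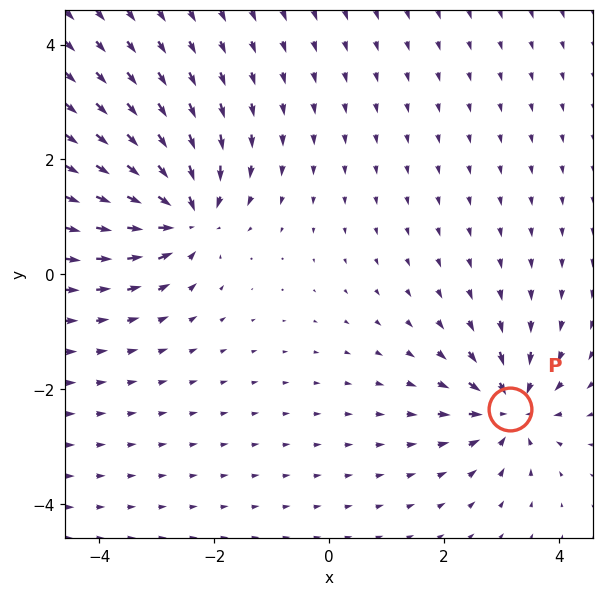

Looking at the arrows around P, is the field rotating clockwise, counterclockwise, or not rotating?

not rotating

Near P at (3.2, -2.3) the arrows show no circulation. The curl there is ≈0.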